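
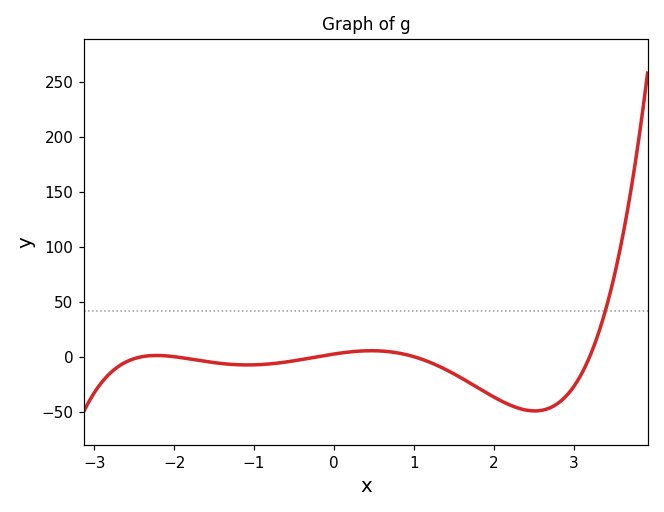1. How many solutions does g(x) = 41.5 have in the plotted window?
1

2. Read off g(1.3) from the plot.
-10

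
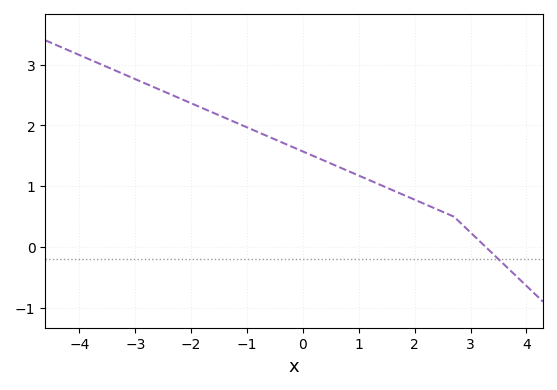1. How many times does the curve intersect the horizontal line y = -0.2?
1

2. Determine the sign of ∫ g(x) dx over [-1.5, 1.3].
positive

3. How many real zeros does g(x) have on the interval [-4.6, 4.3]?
1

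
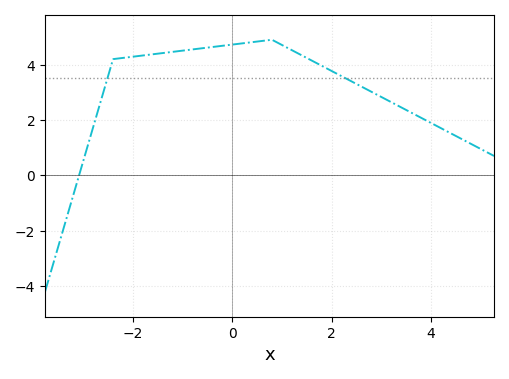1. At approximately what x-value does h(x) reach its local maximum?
0.798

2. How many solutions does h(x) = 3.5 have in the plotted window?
2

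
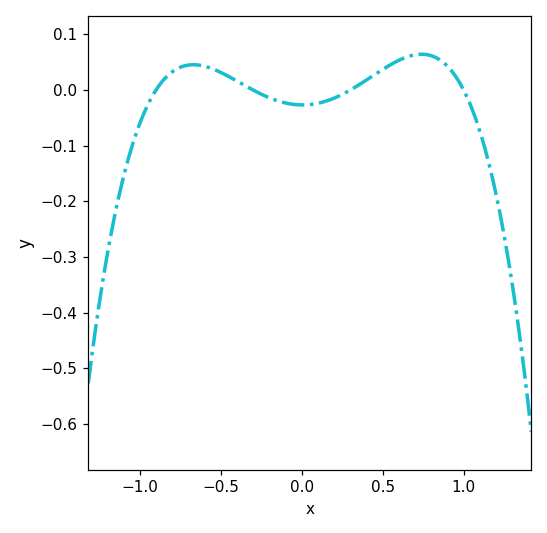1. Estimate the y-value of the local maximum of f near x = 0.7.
0.06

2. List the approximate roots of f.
-0.9, -0.3, 0.3, 1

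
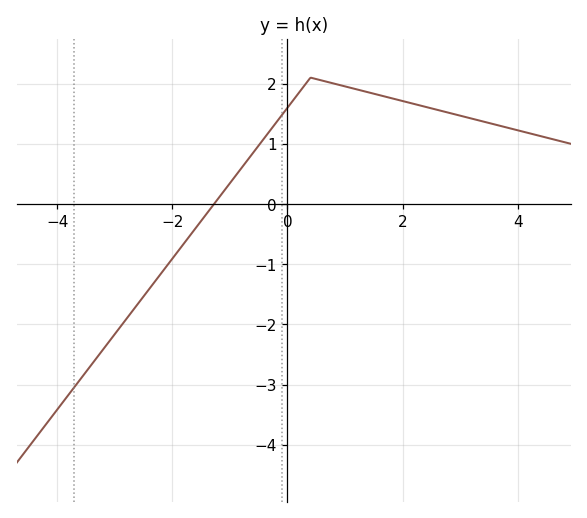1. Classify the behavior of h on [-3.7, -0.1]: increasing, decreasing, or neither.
increasing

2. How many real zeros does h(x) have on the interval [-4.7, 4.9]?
1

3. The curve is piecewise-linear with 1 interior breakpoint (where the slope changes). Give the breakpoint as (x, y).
(0.4, 2.1)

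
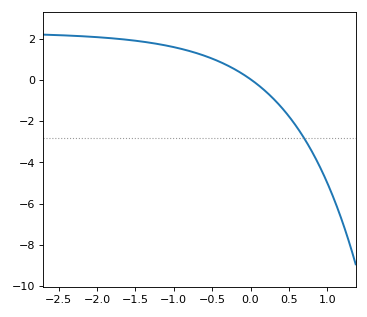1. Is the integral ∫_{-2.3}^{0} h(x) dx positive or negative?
positive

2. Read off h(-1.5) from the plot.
1.9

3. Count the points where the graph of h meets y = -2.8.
1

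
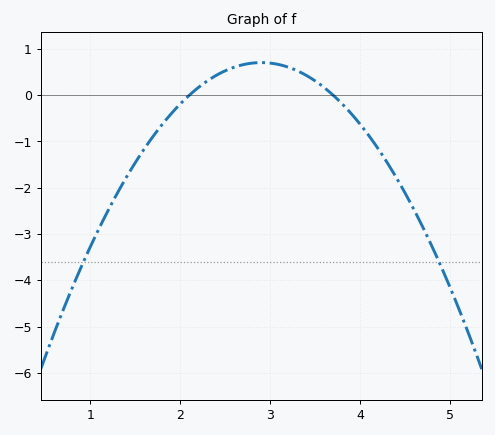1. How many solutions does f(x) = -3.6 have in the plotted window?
2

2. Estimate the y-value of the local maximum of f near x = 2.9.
0.704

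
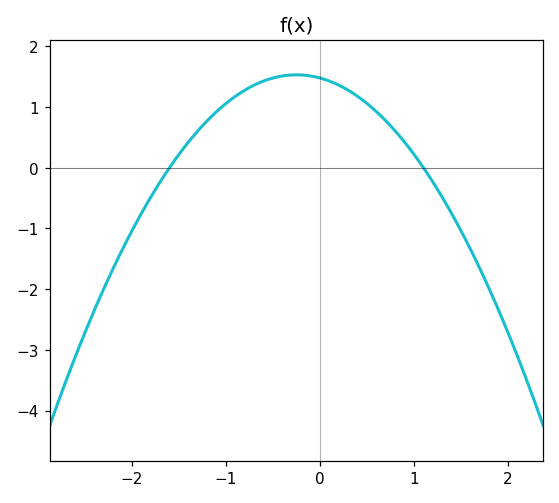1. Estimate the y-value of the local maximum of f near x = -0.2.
1.53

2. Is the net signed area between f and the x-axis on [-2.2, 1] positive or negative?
positive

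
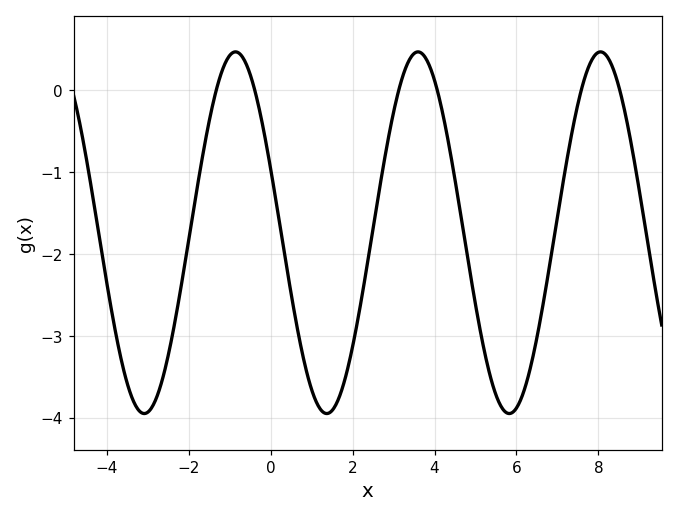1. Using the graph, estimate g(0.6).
-2.77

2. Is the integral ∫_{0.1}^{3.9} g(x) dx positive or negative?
negative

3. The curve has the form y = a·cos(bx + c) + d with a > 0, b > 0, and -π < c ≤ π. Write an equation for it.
y = 2.21cos(1.41x + 1.21) - 1.74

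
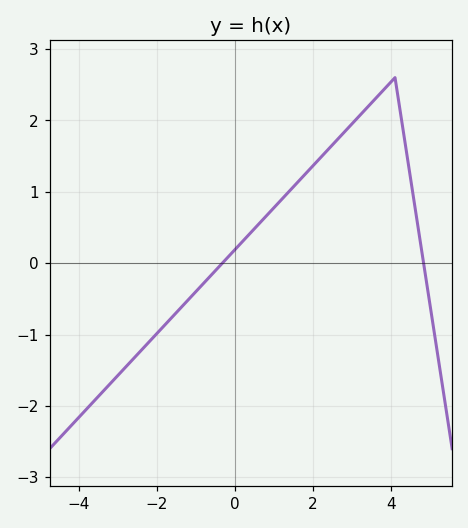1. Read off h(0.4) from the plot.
0.4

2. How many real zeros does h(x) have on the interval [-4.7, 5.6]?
2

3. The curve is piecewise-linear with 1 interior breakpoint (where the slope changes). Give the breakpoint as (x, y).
(4.1, 2.6)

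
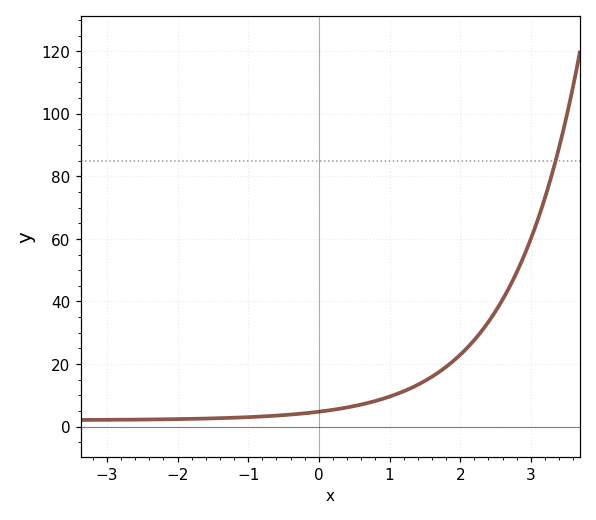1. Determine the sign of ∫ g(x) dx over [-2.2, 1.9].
positive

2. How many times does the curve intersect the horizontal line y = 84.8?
1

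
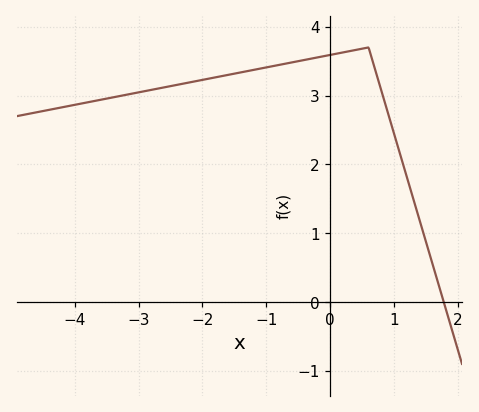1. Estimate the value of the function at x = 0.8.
3.1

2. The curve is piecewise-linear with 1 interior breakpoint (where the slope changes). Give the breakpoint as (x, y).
(0.6, 3.7)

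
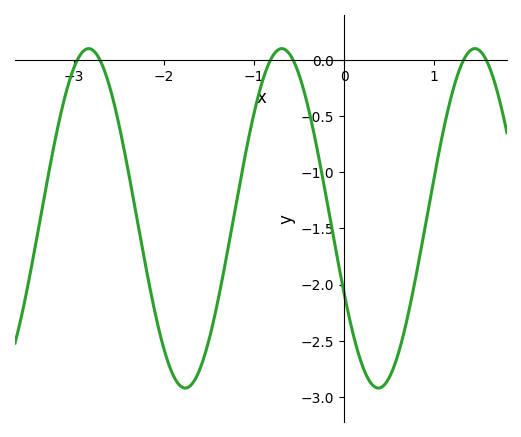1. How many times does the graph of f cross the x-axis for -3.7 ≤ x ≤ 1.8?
6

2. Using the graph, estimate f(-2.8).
0.1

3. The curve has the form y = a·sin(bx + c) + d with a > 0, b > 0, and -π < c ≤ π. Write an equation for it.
y = 1.51sin(2.9x - 2.7) - 1.41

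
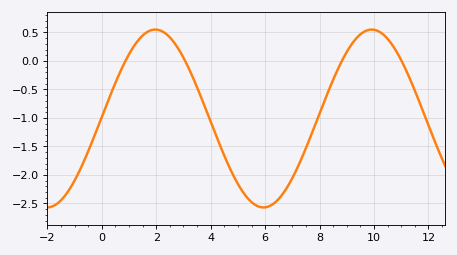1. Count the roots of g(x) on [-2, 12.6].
4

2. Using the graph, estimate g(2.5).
0.4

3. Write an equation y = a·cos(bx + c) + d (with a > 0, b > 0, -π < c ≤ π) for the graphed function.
y = 1.56cos(0.79x - 1.6) - 1.01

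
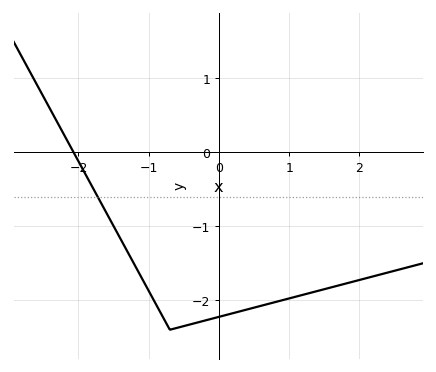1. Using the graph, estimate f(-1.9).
-0.297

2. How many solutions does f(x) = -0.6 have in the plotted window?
1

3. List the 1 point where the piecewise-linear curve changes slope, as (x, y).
(-0.7, -2.4)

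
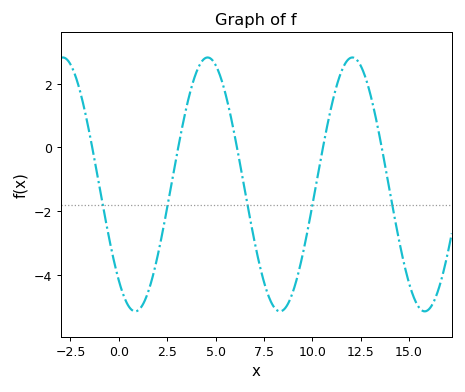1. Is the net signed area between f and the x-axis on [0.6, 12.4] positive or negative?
negative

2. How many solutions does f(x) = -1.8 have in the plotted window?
5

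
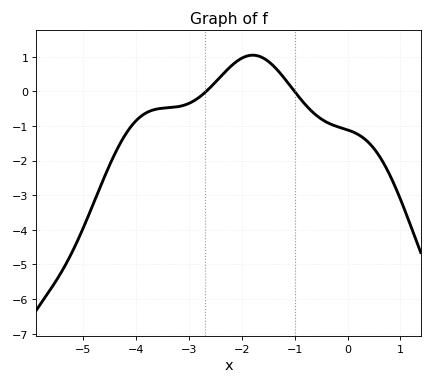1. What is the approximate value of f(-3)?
-0.35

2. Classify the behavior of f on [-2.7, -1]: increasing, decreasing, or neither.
neither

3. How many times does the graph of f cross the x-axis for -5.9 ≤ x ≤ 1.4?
2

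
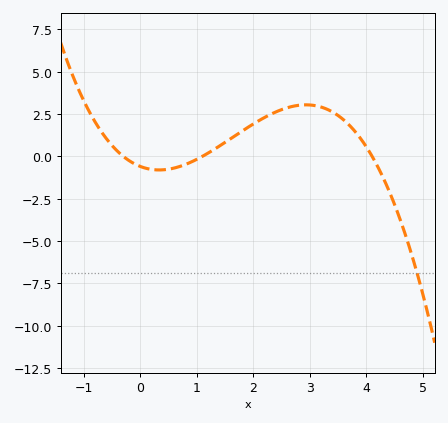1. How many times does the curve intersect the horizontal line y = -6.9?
1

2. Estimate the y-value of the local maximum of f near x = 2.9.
3.04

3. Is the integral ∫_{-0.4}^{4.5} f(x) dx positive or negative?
positive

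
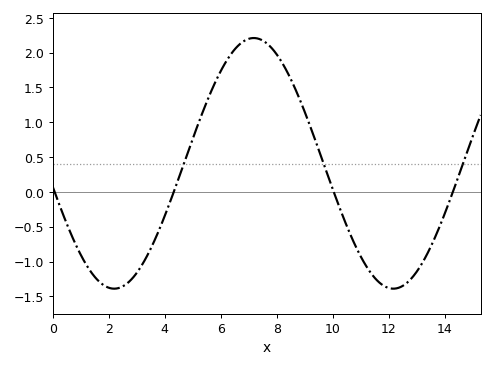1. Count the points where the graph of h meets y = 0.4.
3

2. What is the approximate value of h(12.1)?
-1.39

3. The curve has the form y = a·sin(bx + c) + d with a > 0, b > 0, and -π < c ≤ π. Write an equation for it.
y = 1.8sin(0.63x - 2.95) + 0.41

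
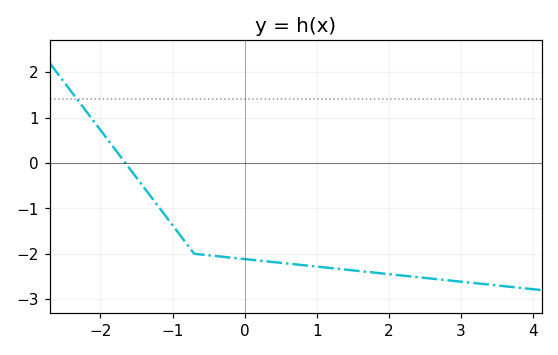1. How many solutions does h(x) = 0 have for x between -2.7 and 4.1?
1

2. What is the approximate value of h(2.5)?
-2.5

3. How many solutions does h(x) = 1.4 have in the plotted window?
1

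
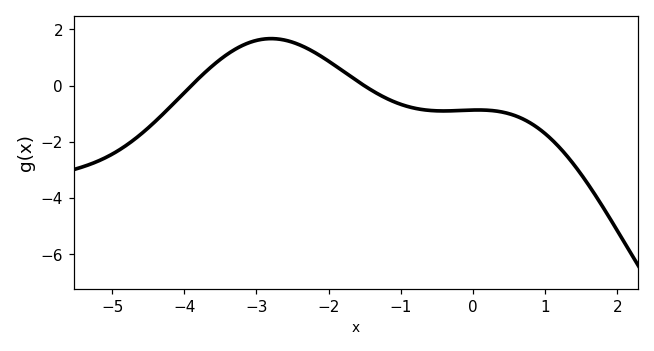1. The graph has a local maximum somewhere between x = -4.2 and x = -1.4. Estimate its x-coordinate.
-2.8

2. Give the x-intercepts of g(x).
-4, -1.6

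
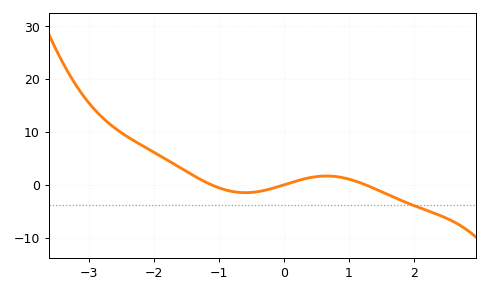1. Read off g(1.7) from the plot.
-2.37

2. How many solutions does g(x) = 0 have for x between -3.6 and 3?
3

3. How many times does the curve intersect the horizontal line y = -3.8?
1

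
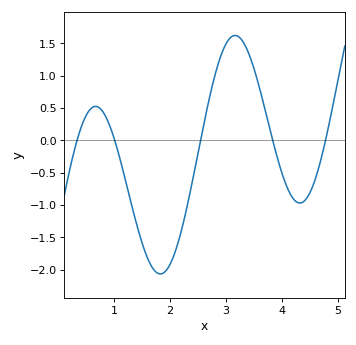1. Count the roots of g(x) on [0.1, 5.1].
5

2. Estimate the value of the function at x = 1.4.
-1.29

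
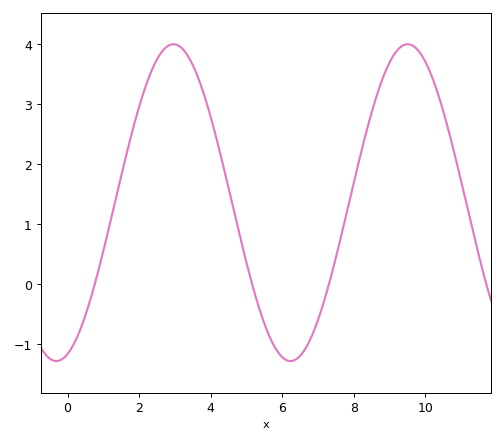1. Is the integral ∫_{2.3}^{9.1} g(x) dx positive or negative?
positive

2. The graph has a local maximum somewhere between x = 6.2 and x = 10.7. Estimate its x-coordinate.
9.51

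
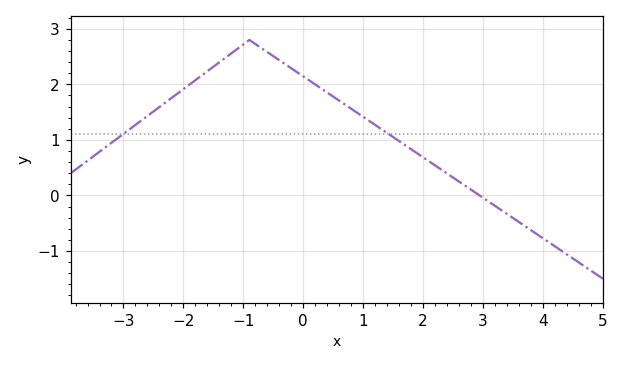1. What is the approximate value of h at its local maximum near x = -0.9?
2.8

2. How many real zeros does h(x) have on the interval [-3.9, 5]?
1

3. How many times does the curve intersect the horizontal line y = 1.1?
2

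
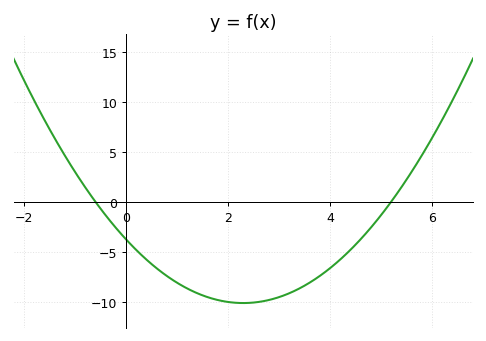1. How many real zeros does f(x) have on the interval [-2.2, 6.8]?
2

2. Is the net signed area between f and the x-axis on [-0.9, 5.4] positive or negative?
negative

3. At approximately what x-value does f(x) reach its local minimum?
2.4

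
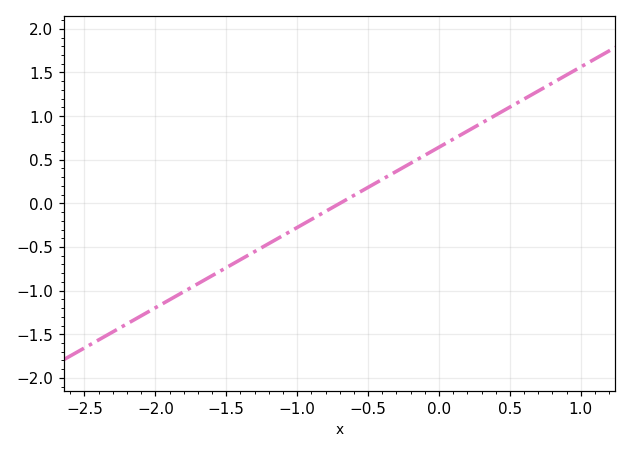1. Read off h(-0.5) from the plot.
0.2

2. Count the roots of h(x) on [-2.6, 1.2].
1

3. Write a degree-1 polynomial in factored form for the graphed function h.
y = 0.92(x + 0.7)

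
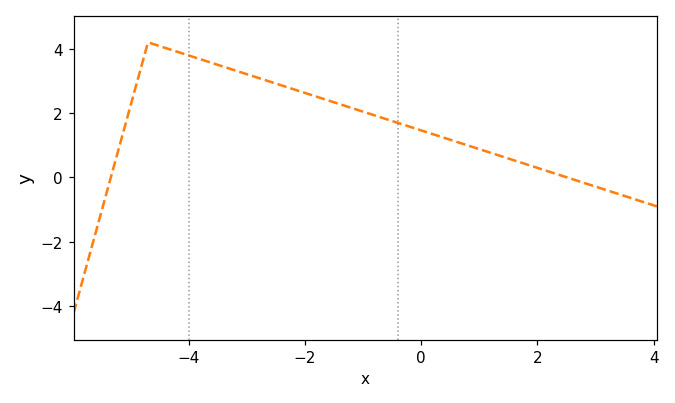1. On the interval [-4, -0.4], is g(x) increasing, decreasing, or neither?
decreasing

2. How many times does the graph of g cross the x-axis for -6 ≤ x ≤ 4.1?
2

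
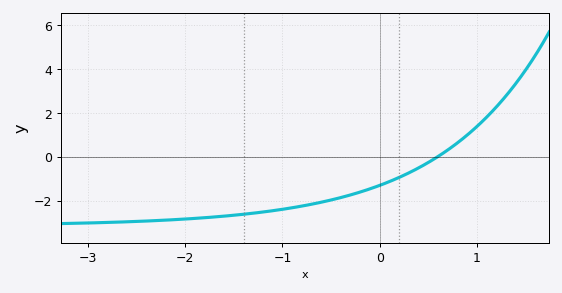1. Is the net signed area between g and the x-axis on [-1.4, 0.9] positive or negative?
negative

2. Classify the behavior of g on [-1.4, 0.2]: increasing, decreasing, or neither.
increasing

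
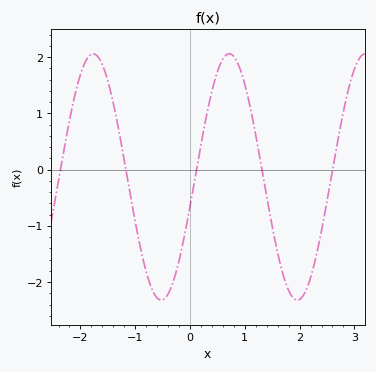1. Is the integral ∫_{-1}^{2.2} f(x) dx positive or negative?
negative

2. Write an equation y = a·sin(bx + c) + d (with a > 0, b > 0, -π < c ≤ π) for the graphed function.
y = 2.19sin(2.53x - 0.24) - 0.13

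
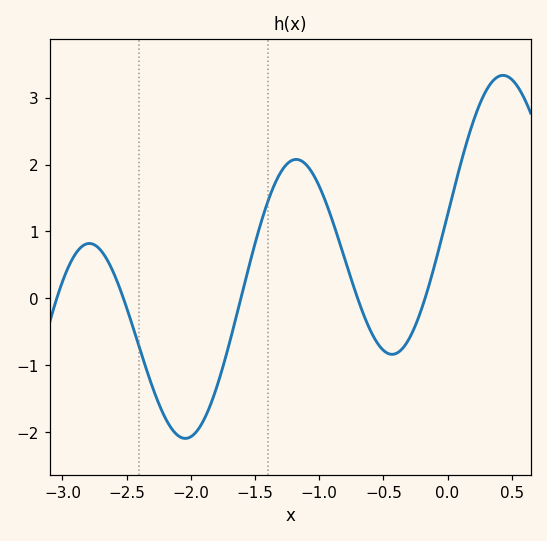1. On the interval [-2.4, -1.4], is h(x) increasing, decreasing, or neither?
neither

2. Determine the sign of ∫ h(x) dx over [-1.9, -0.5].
positive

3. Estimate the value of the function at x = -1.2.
2.1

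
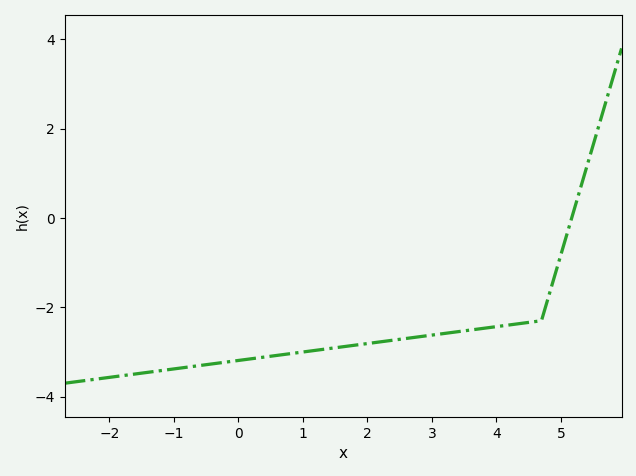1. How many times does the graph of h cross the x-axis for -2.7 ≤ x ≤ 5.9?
1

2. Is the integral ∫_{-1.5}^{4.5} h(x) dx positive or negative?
negative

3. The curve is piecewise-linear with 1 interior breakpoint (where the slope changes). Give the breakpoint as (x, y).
(4.7, -2.3)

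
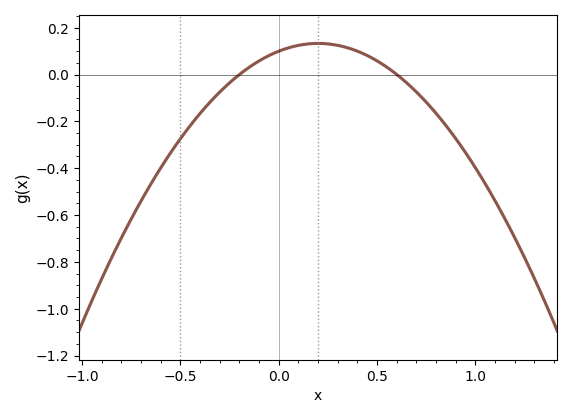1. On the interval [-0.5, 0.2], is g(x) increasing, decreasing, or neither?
increasing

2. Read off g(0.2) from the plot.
0.133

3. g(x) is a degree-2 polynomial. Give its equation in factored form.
y = -0.83(x + 0.2)(x - 0.6)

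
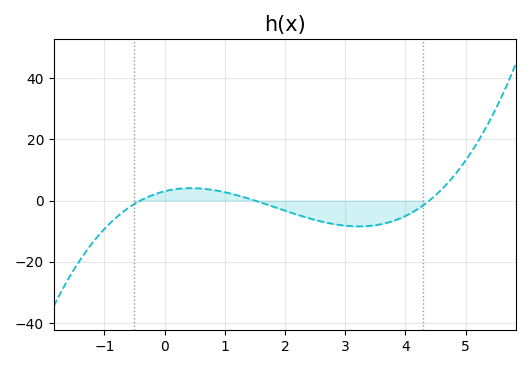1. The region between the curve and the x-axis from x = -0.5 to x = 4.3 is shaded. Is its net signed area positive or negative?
negative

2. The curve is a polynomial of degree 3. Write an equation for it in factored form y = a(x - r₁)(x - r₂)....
y = 1.15(x + 0.4)(x - 1.5)(x - 4.4)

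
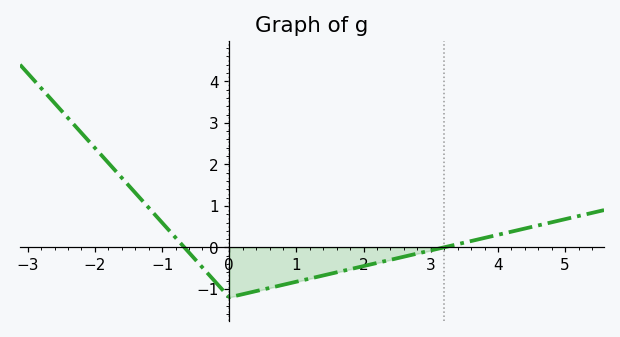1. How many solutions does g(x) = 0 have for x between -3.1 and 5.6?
2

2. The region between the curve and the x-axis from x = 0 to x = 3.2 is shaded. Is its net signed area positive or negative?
negative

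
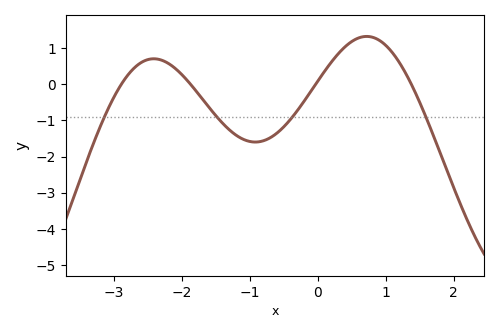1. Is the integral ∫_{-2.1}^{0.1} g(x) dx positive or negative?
negative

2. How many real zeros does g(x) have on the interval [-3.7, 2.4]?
4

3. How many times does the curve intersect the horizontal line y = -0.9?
4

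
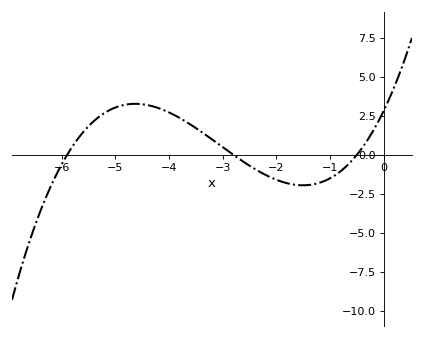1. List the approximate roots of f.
-5.9, -2.8, -0.5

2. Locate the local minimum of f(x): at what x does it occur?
-1.5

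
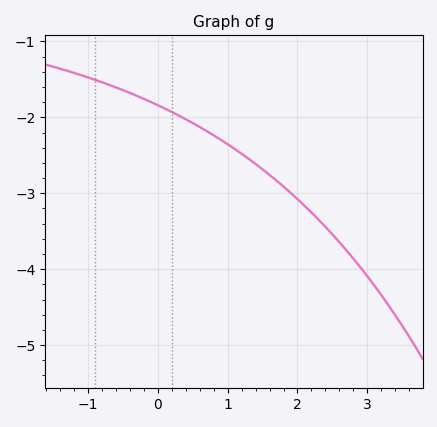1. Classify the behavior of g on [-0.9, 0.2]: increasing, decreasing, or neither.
decreasing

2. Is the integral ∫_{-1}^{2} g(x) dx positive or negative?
negative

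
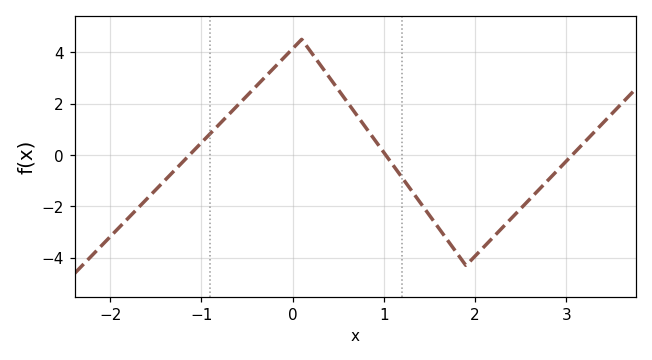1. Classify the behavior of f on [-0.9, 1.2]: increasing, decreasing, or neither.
neither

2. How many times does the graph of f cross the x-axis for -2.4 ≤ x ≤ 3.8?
3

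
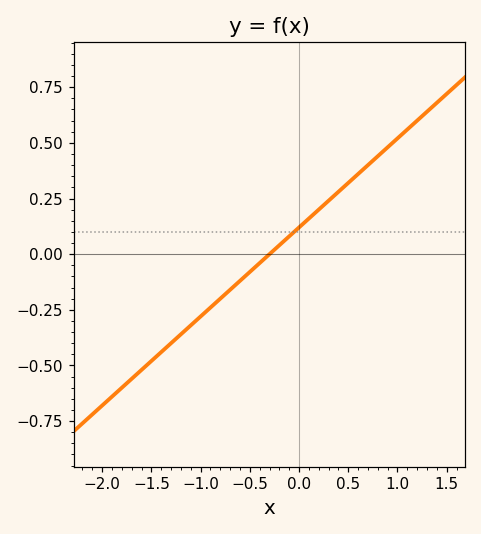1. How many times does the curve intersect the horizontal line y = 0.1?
1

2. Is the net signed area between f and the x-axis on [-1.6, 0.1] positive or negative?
negative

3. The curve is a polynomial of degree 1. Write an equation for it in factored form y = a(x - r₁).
y = 0.4(x + 0.3)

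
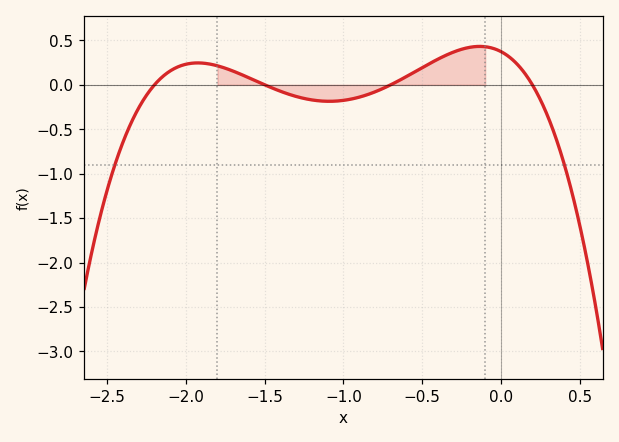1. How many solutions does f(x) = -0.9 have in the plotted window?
2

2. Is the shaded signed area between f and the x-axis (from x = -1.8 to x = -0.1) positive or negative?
positive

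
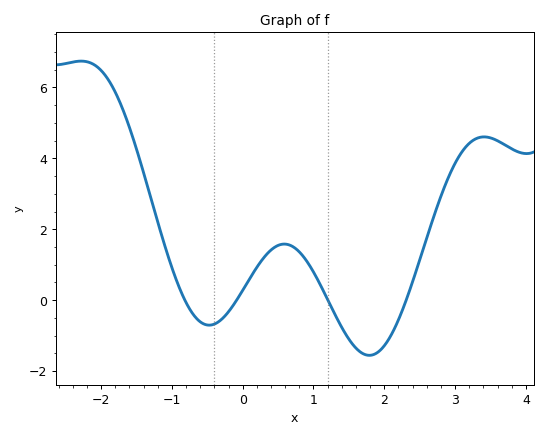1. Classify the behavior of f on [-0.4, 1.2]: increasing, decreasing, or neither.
neither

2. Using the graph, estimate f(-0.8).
-0.063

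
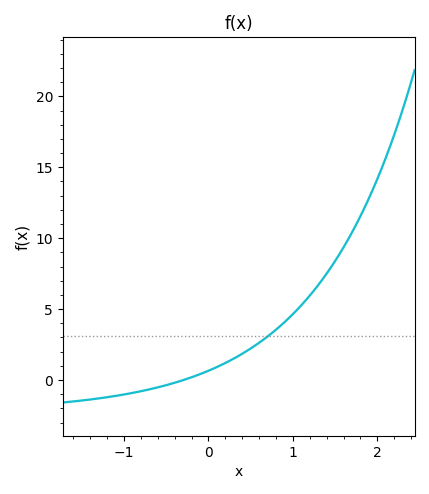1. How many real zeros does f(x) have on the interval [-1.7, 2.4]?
1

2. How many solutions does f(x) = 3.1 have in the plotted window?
1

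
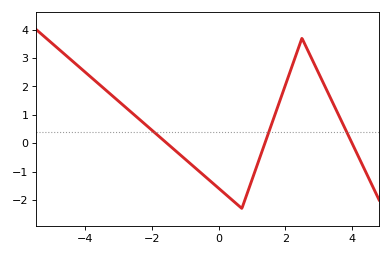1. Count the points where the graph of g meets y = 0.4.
3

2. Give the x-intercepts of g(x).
-1.6, 1.4, 4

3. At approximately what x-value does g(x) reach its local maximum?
2.6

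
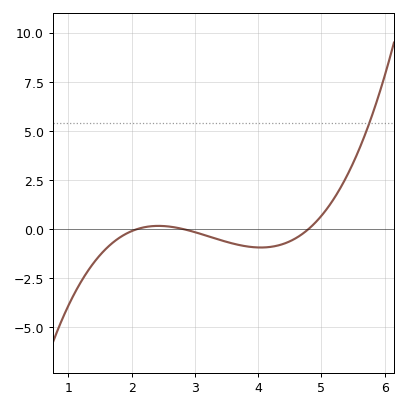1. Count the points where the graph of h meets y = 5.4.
1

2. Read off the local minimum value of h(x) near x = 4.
-0.951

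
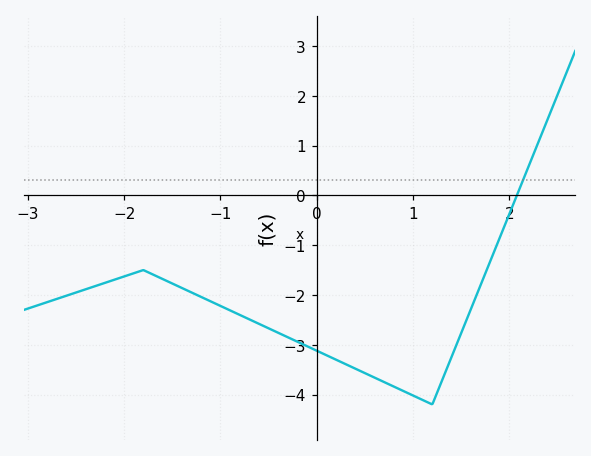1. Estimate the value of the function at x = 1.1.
-4.1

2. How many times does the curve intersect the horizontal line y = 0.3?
1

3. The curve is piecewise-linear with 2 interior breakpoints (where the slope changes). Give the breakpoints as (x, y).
(-1.8, -1.5); (1.2, -4.2)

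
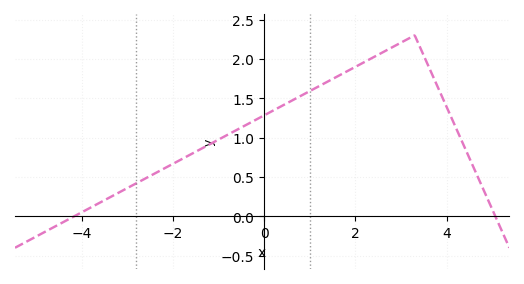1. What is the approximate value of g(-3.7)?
0.15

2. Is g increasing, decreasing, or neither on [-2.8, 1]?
increasing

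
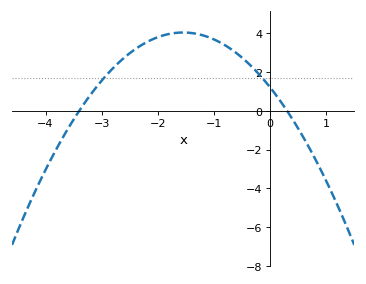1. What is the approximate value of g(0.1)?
0.8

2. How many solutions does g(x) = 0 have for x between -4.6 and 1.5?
2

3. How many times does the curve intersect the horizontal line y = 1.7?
2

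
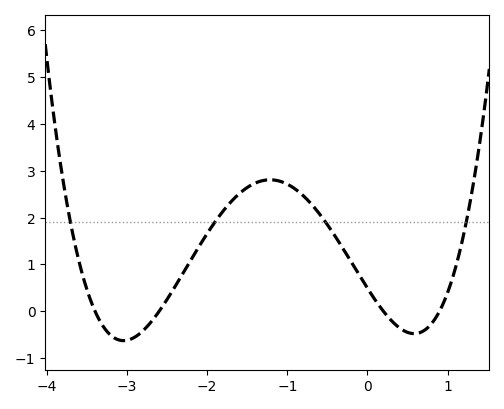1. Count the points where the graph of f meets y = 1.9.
4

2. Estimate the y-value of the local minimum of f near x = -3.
-0.627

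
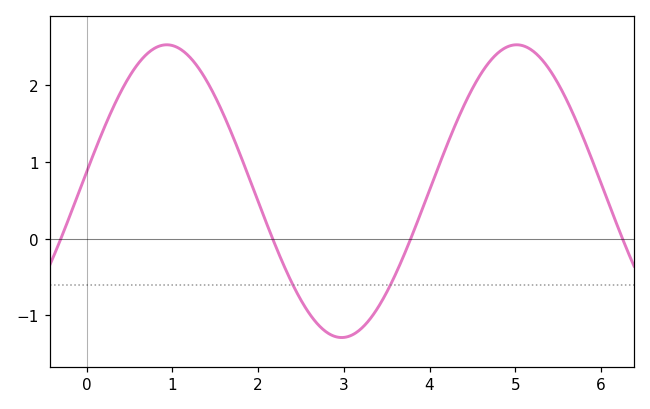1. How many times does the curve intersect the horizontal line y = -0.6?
2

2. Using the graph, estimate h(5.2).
2.5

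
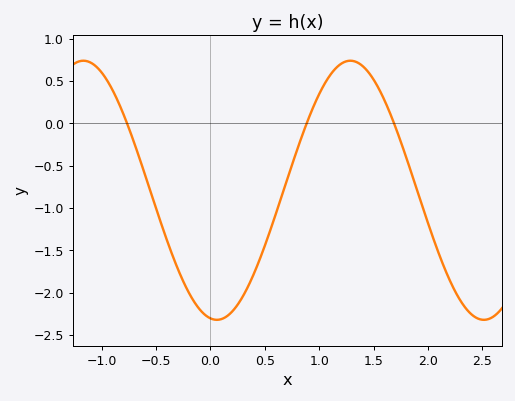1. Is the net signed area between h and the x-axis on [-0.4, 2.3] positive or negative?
negative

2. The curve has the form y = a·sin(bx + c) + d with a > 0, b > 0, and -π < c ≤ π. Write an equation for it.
y = 1.53sin(2.56x - 1.72) - 0.79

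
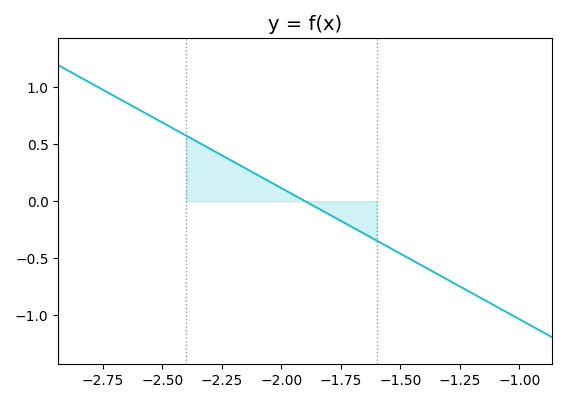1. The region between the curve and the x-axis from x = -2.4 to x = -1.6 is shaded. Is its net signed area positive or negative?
positive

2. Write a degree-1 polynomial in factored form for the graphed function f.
y = -1.15(x + 1.9)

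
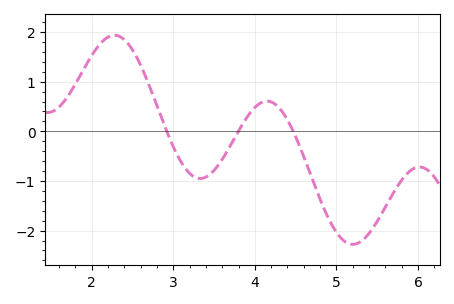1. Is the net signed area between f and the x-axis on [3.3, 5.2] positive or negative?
negative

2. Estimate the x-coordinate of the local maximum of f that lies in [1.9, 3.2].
2.28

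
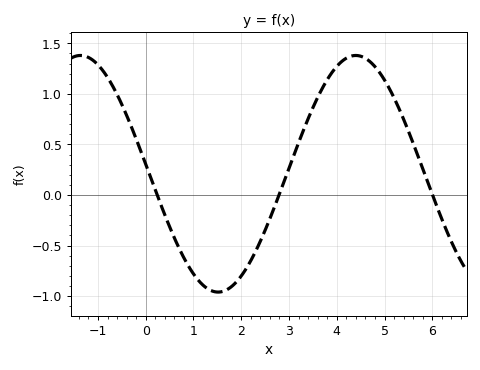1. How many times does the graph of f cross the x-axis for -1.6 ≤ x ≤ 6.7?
3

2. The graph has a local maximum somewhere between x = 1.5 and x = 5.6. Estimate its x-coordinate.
4.4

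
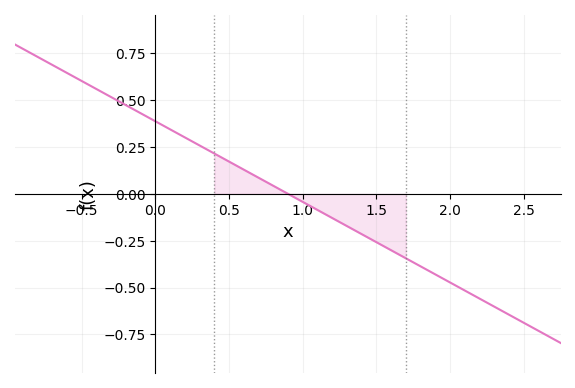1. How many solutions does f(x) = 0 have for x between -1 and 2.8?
1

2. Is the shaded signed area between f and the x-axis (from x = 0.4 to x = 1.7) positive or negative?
negative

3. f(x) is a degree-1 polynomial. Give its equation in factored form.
y = -0.43(x - 0.9)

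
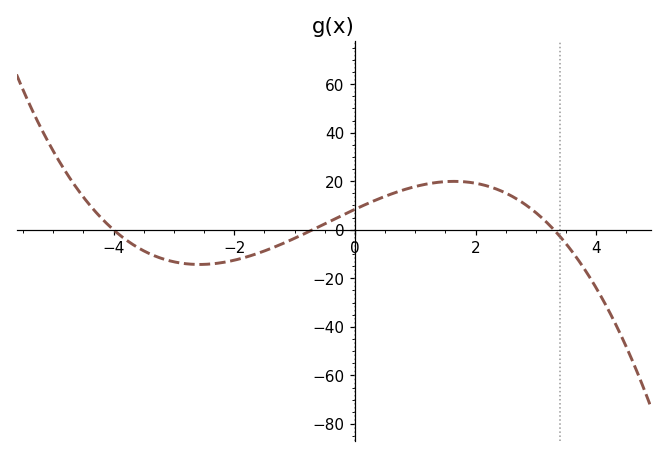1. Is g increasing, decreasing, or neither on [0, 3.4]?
neither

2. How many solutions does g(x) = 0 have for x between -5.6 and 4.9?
3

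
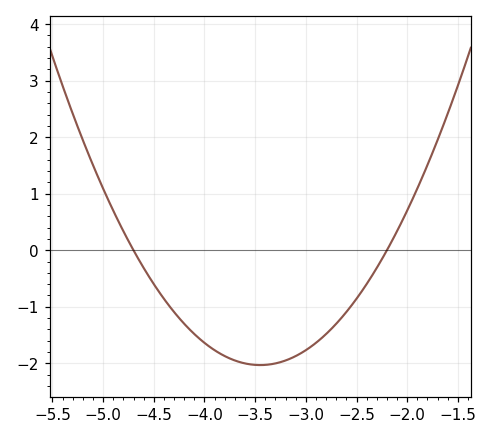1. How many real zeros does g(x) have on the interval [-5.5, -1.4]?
2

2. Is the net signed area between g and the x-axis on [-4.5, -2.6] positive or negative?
negative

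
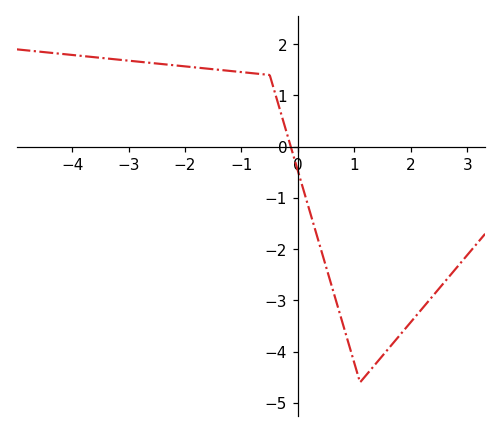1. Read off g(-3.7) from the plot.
1.76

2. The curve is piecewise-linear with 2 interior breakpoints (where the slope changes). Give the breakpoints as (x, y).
(-0.5, 1.4); (1.1, -4.6)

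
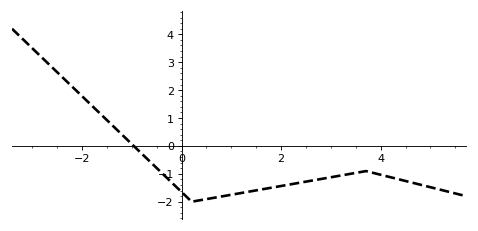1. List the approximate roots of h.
-0.964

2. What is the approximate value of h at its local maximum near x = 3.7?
-0.9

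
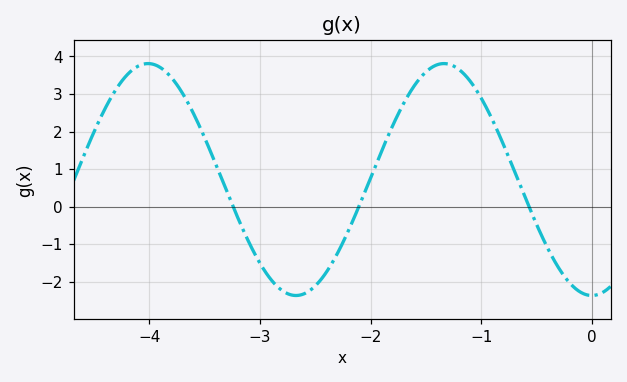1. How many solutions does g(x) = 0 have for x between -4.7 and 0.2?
3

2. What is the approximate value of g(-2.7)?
-2.4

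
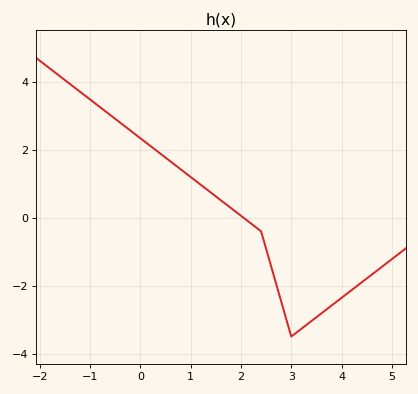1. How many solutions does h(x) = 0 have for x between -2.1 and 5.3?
1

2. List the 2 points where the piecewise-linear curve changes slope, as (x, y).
(2.4, -0.4); (3, -3.5)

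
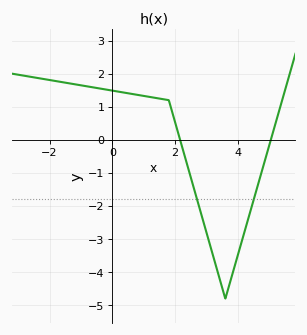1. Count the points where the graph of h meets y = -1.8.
2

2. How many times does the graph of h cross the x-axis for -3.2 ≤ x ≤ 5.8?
2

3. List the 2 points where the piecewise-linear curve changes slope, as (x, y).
(1.8, 1.2); (3.6, -4.8)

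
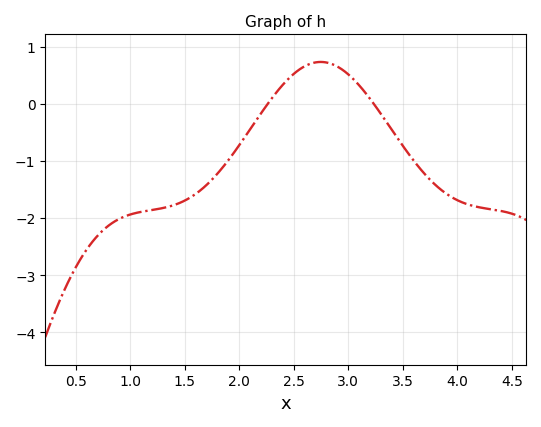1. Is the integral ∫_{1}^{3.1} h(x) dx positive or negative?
negative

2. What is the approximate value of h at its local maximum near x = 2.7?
0.734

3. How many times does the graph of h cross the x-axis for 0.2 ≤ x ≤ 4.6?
2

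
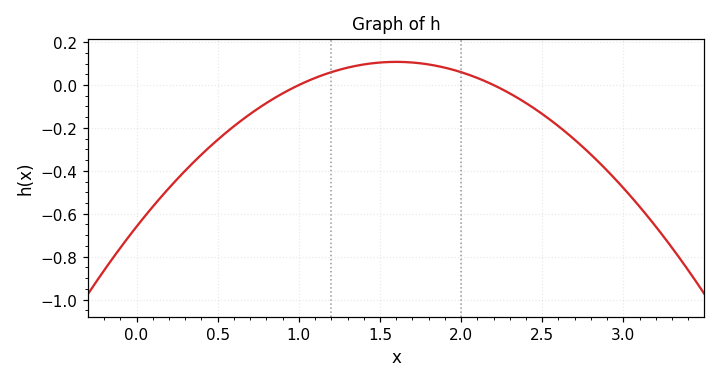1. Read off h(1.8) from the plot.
0.1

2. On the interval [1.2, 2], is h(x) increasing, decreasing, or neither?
neither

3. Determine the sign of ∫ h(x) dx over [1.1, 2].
positive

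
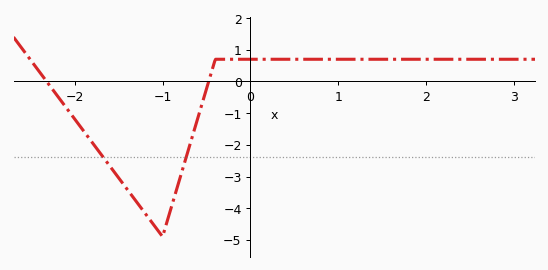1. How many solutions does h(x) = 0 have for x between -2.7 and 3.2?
2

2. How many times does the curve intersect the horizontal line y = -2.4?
2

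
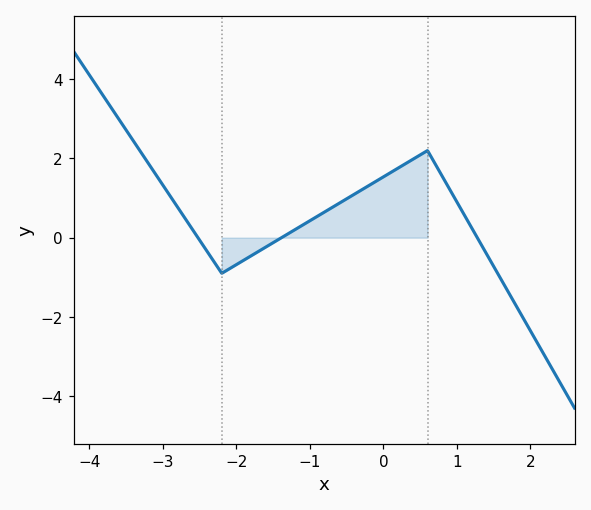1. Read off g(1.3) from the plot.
0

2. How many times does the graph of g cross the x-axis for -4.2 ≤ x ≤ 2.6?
3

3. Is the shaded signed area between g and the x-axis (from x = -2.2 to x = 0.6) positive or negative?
positive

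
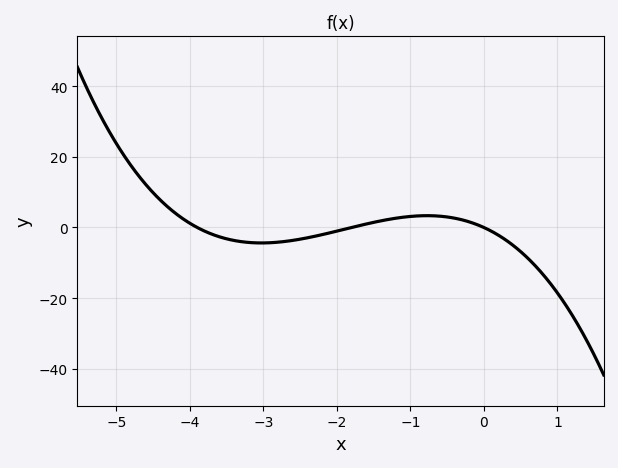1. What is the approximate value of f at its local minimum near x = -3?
-4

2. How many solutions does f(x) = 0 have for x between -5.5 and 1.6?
3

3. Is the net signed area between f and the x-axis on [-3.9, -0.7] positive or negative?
negative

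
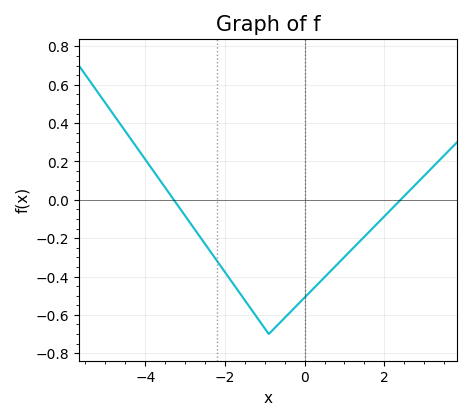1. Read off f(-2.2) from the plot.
-0.32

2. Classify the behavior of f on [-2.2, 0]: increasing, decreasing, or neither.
neither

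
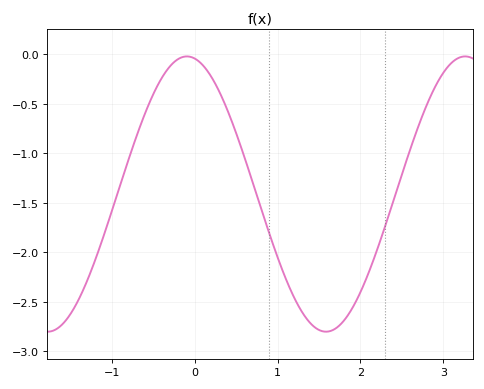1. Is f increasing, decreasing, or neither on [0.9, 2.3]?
neither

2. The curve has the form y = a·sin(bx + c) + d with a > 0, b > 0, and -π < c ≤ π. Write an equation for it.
y = 1.39sin(1.9x + 1.8) - 1.41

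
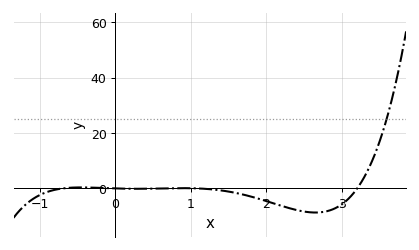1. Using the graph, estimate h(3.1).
-3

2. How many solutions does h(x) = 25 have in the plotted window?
1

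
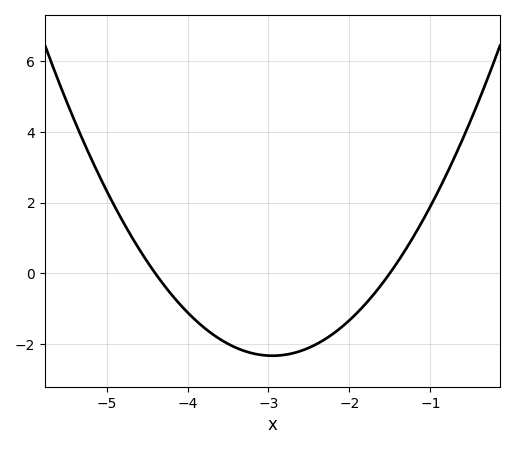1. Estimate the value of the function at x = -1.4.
0.333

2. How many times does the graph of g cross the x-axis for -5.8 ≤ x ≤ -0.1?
2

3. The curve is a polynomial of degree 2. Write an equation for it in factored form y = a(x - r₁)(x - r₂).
y = 1.11(x + 4.4)(x + 1.5)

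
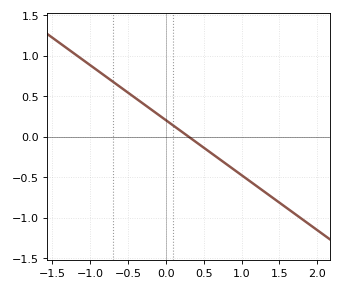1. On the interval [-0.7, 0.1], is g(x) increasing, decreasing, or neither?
decreasing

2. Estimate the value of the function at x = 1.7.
-0.95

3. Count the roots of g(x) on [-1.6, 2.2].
1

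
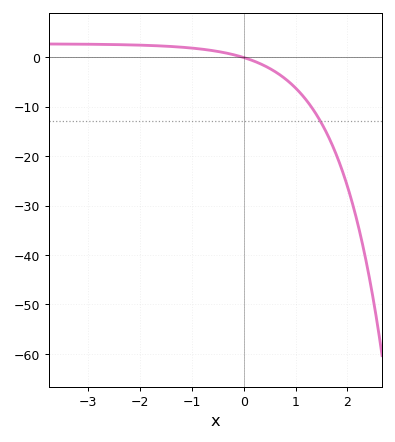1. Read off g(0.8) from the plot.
-4.35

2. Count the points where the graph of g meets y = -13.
1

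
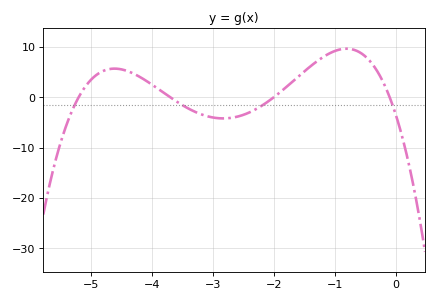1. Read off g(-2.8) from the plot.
-4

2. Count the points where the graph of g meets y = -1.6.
4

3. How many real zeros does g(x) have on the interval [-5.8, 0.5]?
4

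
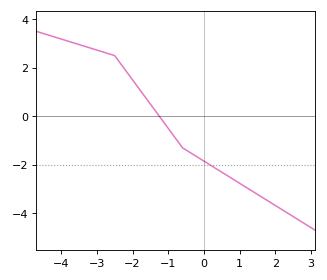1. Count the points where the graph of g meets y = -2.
1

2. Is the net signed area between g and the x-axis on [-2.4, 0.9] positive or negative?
negative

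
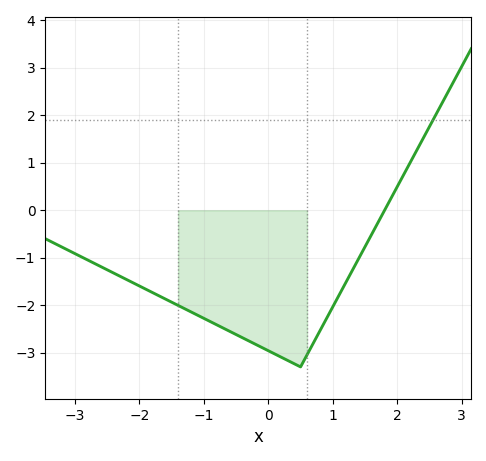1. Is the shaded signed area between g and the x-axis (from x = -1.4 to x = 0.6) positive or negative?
negative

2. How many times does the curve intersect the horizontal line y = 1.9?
1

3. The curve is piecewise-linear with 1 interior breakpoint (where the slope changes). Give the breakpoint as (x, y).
(0.5, -3.3)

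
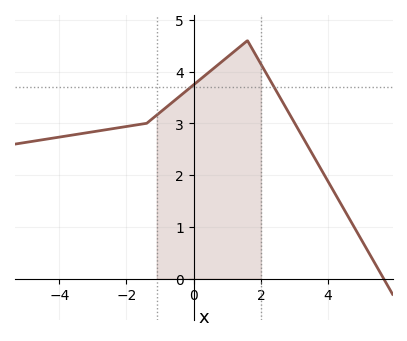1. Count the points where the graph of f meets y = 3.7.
2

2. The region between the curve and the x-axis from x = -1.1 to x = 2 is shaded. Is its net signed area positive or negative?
positive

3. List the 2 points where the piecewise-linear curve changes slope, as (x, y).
(-1.4, 3); (1.6, 4.6)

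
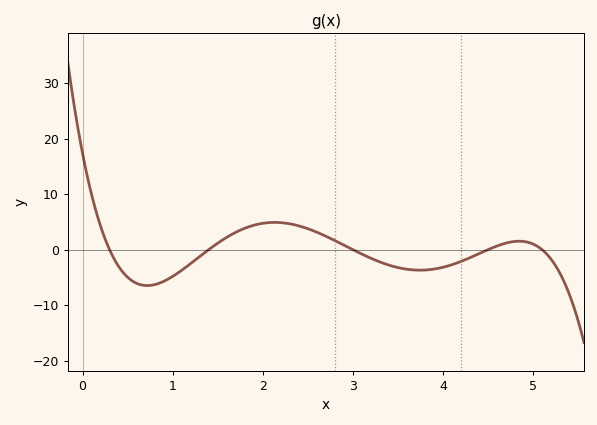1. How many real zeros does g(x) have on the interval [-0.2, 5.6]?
5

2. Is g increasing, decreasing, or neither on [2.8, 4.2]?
neither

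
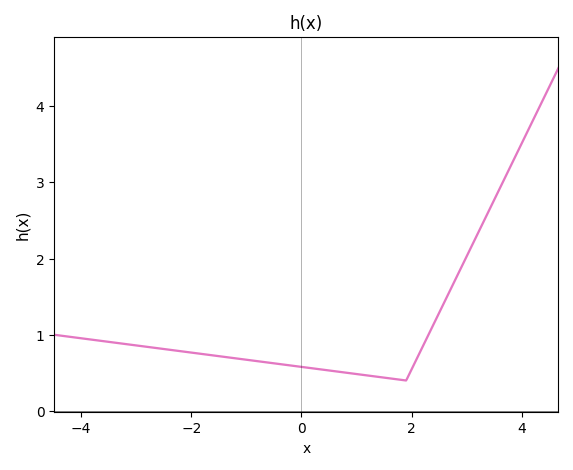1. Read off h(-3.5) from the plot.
0.907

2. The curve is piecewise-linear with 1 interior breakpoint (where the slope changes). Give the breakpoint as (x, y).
(1.9, 0.4)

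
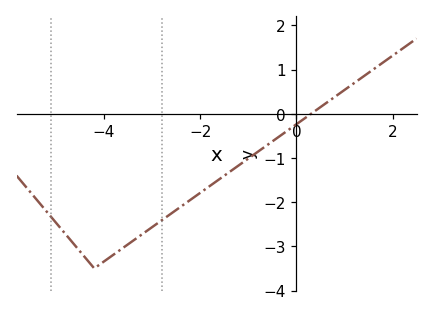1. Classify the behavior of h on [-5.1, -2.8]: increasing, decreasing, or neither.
neither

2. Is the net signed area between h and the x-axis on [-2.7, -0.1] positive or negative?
negative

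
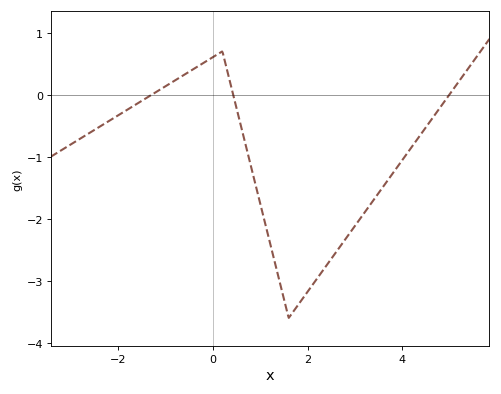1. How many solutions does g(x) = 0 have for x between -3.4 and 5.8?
3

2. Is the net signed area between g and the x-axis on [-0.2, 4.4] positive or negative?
negative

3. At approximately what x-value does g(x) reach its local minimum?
1.6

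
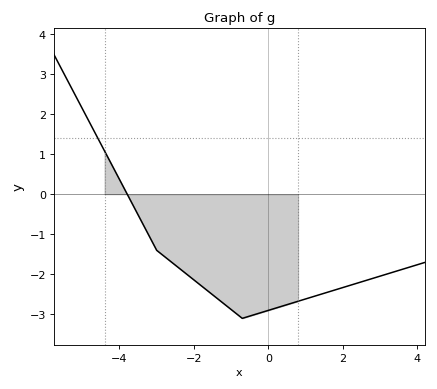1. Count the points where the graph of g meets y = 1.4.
1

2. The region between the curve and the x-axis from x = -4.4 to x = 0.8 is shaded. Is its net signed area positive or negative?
negative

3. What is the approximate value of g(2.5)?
-2.19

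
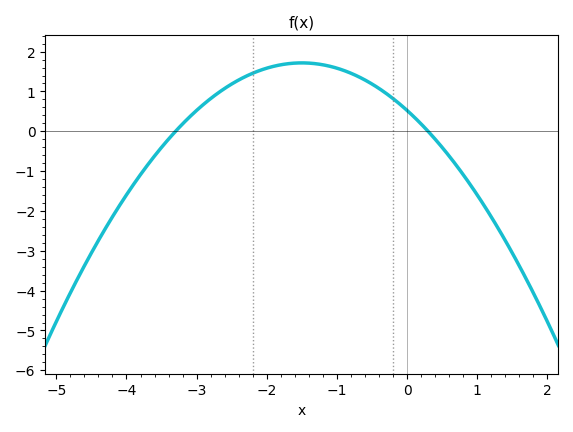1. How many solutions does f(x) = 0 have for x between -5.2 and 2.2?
2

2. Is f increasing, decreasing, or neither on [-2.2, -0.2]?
neither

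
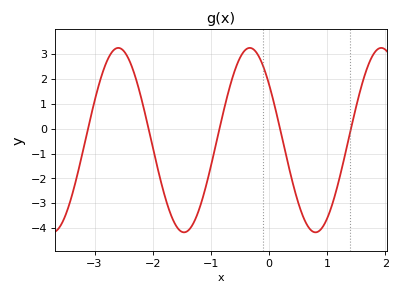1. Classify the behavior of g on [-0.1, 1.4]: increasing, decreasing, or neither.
neither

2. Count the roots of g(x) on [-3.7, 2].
5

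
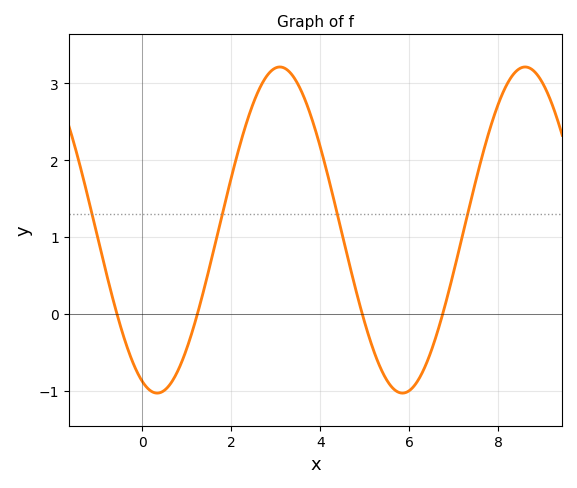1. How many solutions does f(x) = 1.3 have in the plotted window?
4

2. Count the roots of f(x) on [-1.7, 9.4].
4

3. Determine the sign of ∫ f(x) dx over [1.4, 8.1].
positive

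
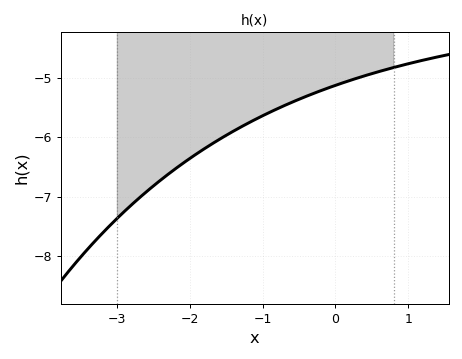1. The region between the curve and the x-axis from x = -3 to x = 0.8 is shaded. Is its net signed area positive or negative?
negative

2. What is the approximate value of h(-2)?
-6.36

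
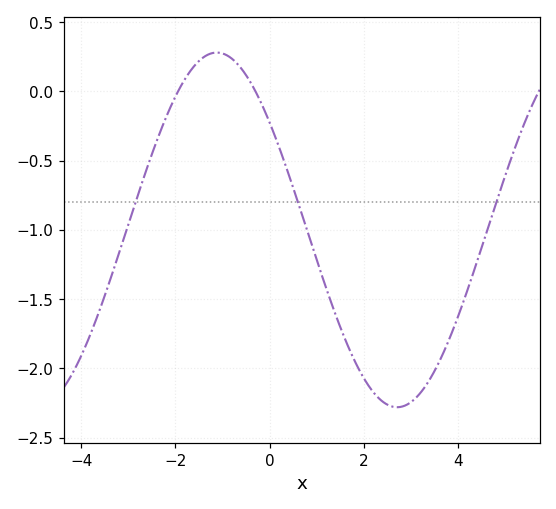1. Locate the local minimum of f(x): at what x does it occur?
2.71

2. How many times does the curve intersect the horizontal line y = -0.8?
3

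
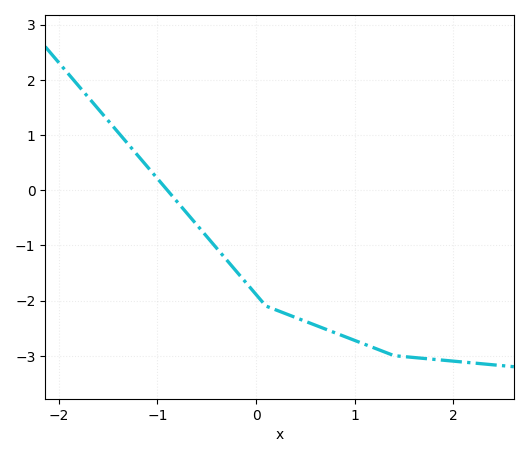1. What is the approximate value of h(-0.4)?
-1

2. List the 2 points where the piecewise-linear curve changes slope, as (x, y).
(0.1, -2.1); (1.4, -3)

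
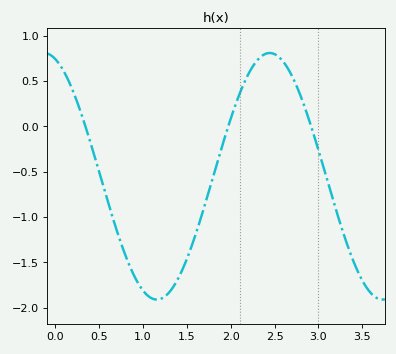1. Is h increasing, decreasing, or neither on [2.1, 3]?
neither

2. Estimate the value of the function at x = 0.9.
-1.65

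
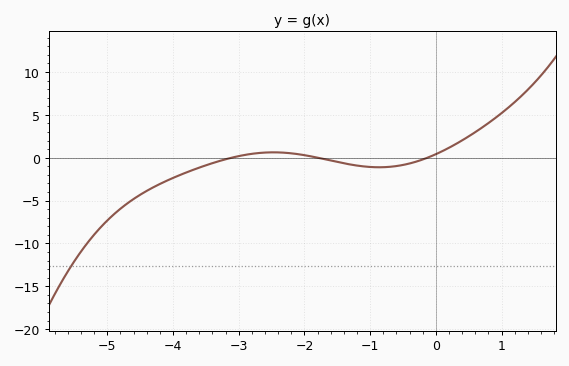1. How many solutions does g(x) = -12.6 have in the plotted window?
1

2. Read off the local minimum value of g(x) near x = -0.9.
-1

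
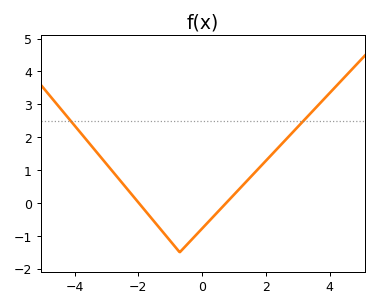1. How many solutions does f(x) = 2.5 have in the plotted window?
2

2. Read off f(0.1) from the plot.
-0.676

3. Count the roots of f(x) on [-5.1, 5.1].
2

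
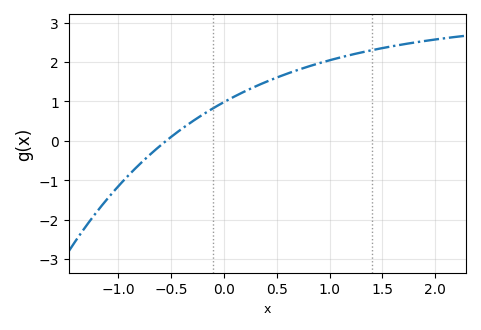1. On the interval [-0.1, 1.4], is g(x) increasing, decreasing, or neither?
increasing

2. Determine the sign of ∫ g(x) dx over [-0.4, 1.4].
positive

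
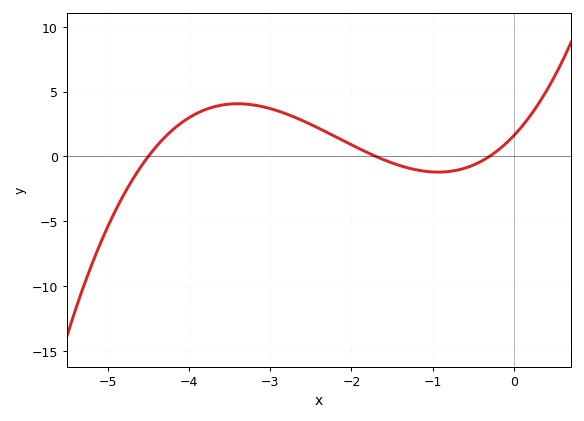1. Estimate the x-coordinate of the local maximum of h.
-3.4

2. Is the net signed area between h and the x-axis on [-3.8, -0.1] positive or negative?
positive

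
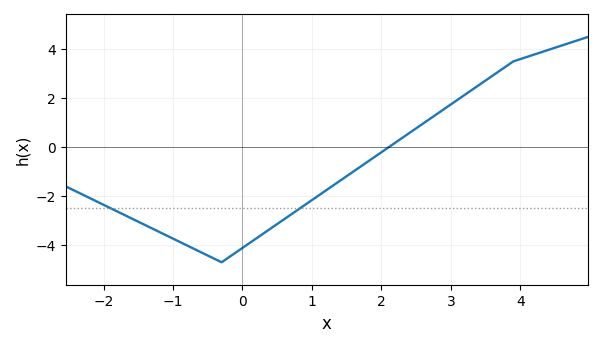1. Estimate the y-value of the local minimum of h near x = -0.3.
-4.6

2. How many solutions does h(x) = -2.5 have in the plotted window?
2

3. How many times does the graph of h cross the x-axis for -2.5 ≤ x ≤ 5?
1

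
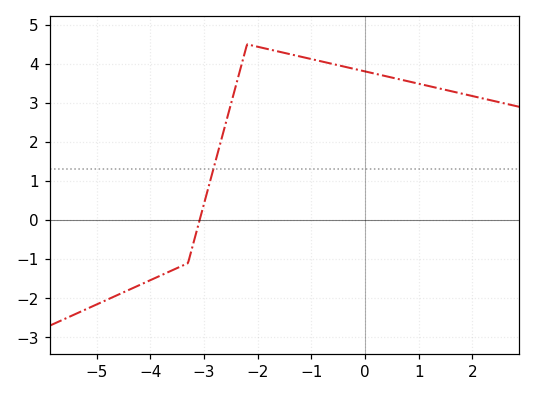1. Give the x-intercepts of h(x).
-3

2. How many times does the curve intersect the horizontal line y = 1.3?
1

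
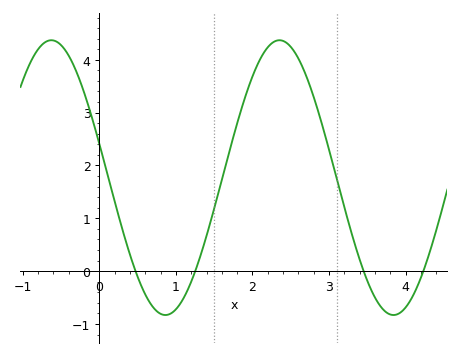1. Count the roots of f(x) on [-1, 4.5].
4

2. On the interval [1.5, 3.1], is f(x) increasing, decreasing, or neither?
neither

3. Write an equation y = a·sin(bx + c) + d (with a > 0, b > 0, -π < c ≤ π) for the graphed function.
y = 2.6sin(2.1x + 2.9) + 1.77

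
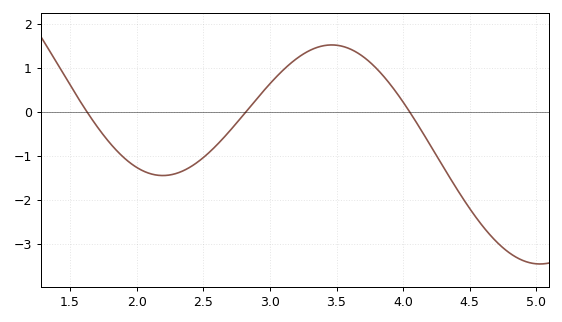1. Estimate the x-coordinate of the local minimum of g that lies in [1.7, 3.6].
2.2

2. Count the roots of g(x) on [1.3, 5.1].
3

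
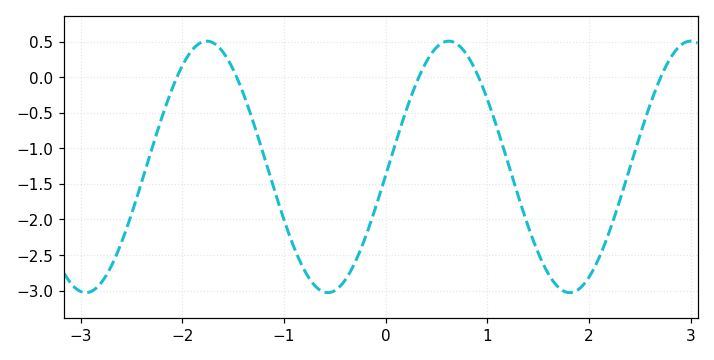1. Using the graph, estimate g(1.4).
-2.1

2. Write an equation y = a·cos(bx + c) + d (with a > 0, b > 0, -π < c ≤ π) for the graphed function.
y = 1.77cos(2.6x - 1.6) - 1.26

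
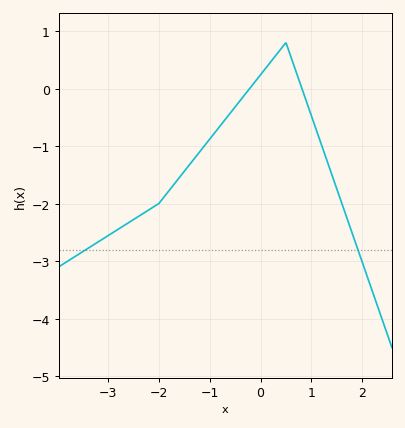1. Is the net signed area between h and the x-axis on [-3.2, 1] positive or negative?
negative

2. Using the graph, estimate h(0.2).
0.464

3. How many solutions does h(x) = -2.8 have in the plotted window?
2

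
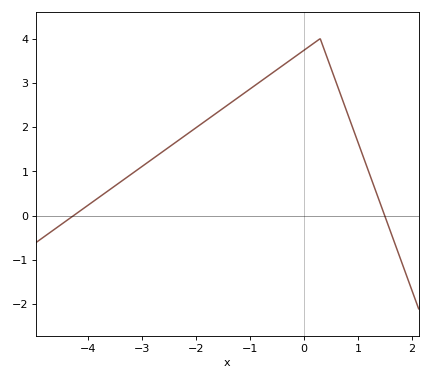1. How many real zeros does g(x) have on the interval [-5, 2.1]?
2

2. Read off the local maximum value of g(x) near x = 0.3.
4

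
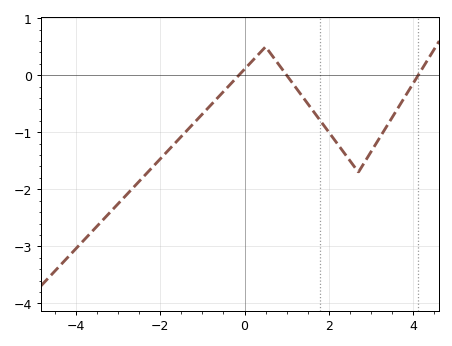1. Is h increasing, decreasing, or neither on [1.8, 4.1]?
neither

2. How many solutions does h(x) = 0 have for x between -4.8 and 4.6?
3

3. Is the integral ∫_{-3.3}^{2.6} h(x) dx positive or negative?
negative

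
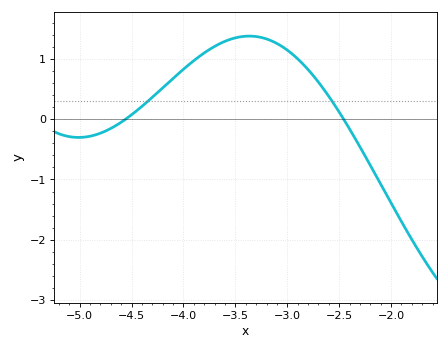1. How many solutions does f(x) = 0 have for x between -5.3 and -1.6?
2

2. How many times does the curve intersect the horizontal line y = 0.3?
2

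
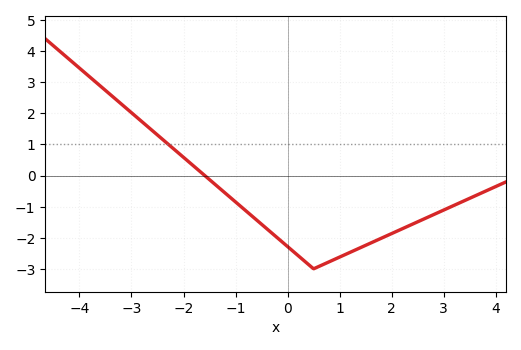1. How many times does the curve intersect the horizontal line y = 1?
1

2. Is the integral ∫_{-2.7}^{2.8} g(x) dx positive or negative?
negative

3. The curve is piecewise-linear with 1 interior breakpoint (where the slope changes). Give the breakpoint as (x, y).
(0.5, -3)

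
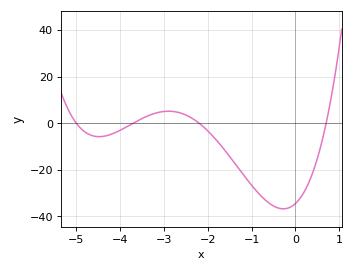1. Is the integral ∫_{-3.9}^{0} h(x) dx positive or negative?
negative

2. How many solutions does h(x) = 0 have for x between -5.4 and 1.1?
4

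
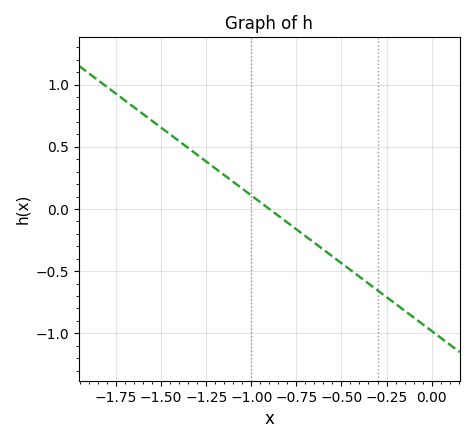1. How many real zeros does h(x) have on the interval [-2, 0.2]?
1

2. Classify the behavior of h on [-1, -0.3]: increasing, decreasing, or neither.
decreasing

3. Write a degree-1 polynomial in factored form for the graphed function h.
y = -1.09(x + 0.9)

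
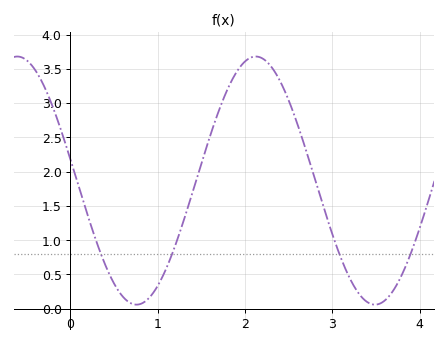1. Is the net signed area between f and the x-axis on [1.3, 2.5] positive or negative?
positive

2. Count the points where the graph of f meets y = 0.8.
4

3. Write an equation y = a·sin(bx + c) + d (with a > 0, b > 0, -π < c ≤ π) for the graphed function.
y = 1.81sin(2.3x + 2.97) + 1.87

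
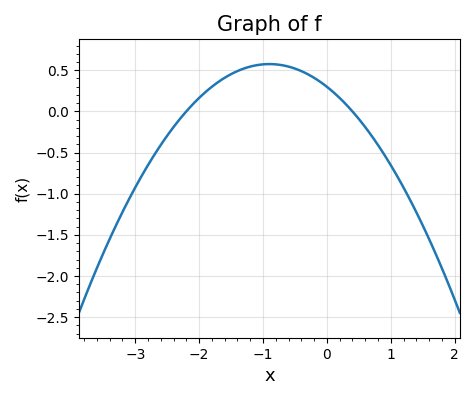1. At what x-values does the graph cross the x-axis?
-2.2, 0.4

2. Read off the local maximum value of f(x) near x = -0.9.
0.575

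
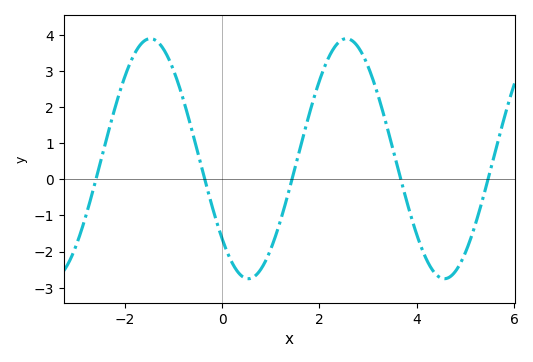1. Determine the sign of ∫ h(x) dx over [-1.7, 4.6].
positive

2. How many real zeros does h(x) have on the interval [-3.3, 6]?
5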